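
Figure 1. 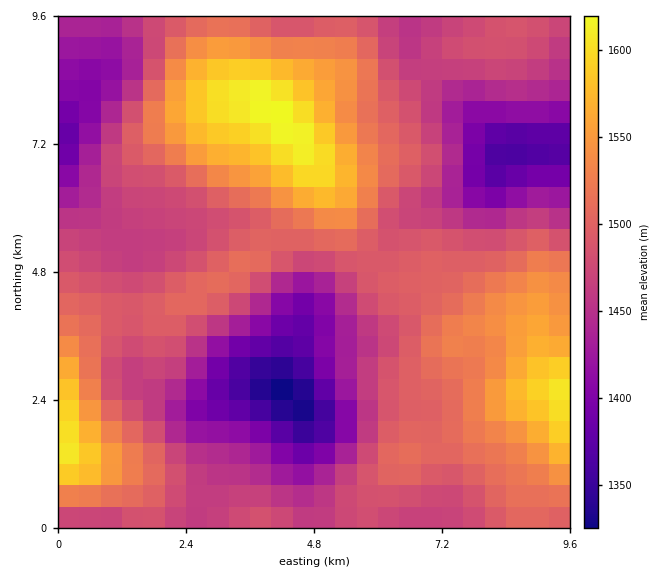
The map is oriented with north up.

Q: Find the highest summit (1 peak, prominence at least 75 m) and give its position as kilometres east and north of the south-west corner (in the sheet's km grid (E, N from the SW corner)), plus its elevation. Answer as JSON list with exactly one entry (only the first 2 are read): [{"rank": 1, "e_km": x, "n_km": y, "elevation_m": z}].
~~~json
[{"rank": 1, "e_km": 4.06, "n_km": 7.79, "elevation_m": 1623}]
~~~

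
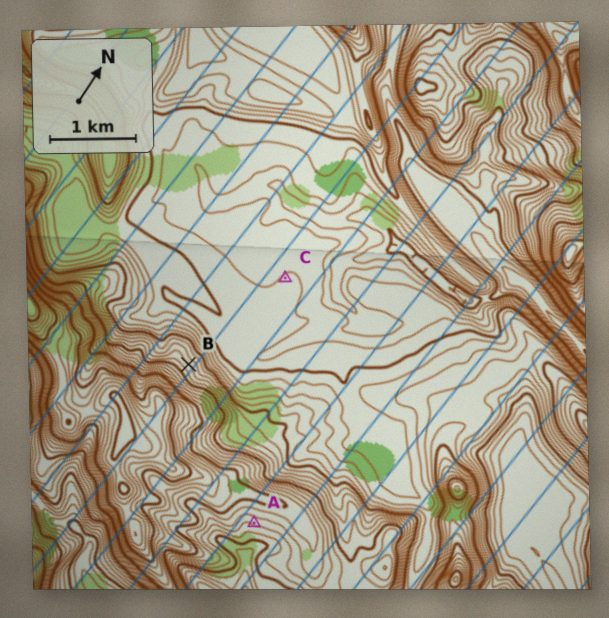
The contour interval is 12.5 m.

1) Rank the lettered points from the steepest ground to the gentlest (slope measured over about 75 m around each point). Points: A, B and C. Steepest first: B A C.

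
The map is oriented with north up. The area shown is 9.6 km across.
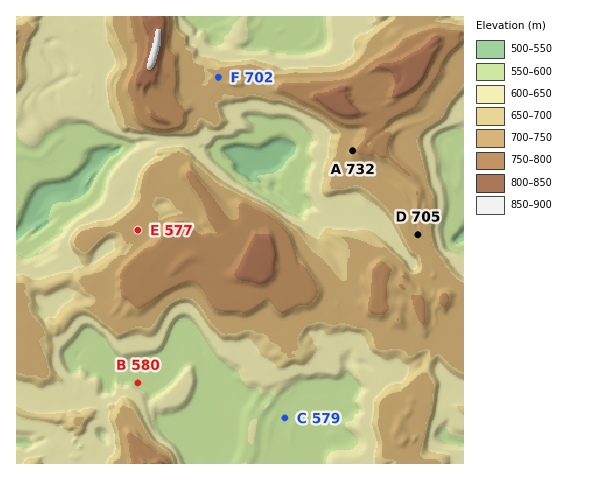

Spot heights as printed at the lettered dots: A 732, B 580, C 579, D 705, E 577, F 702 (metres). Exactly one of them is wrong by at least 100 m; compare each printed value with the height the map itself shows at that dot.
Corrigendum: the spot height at E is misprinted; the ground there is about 702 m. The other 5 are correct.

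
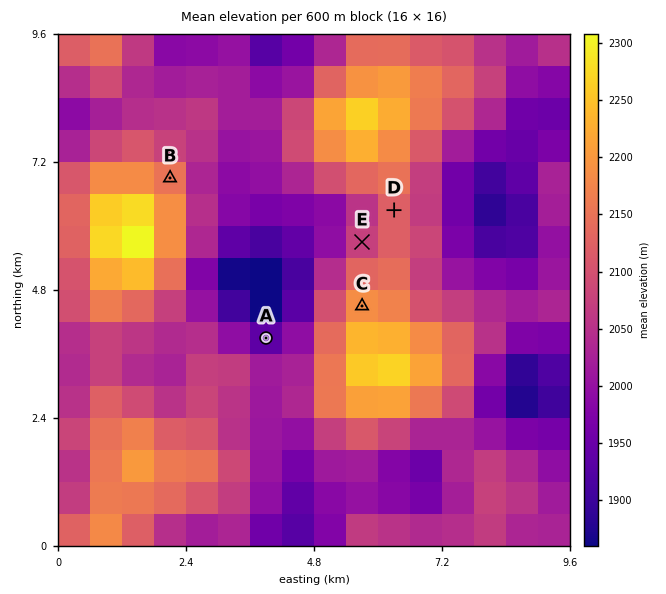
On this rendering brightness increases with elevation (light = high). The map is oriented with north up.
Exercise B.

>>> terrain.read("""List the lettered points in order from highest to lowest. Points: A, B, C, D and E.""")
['C', 'B', 'D', 'E', 'A']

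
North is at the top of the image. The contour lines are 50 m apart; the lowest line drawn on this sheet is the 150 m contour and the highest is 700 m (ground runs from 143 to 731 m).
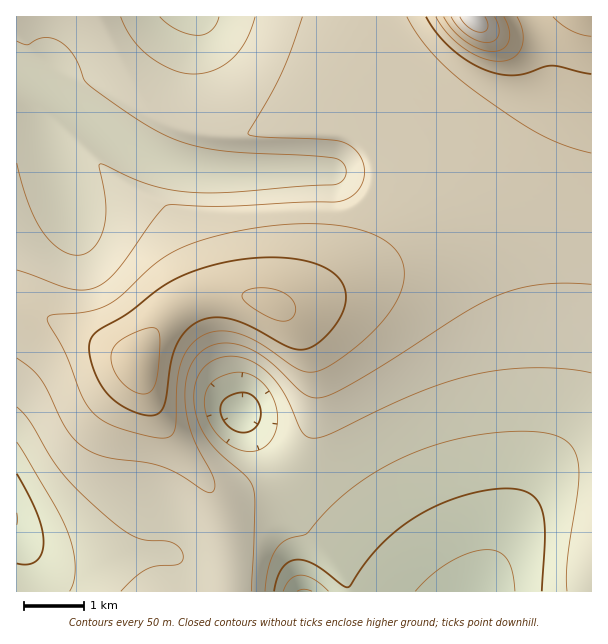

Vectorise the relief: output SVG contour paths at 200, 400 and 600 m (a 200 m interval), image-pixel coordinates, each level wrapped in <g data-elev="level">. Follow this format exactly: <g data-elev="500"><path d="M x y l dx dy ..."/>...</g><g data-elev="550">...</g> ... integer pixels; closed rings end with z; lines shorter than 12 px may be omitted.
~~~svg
<g data-elev="200"><path d="M283 591l7-11 4-3 6-2 14 4 14 12"/><path d="M415 591l17-16 18-13 20-9 18-3 11 2 8 7 5 13 3 19"/><path d="M17 513l0 12"/></g><g data-elev="400"><path d="M17 358l13 10 10 10 26 51 9 11 9 8 11 6 12 3 39 5 16 5 15 6 26 17 7 3 4-4 0-9-22-46-5-18-2-18 1-18 4-14 7-10 10-8 9-4 11-1 10 1 11 4 22 14 33 31 9 4 9 1 14-5 24-13 103-66 33-18 21-7 23-4 24-2 28 1"/><path d="M302 17l-21 57-33 60 10 3 77 3 13 5 11 10 5 13-2 15-8 11-9 6-10 2-35 0-76 4-57-1-14 15-39 53-12 11-12 5-10 1-12-2-51-18"/></g><g data-elev="600"><path d="M444 17l9 13 12 11 14 8 13 3 11-3 6-8 0-11-5-13"/></g>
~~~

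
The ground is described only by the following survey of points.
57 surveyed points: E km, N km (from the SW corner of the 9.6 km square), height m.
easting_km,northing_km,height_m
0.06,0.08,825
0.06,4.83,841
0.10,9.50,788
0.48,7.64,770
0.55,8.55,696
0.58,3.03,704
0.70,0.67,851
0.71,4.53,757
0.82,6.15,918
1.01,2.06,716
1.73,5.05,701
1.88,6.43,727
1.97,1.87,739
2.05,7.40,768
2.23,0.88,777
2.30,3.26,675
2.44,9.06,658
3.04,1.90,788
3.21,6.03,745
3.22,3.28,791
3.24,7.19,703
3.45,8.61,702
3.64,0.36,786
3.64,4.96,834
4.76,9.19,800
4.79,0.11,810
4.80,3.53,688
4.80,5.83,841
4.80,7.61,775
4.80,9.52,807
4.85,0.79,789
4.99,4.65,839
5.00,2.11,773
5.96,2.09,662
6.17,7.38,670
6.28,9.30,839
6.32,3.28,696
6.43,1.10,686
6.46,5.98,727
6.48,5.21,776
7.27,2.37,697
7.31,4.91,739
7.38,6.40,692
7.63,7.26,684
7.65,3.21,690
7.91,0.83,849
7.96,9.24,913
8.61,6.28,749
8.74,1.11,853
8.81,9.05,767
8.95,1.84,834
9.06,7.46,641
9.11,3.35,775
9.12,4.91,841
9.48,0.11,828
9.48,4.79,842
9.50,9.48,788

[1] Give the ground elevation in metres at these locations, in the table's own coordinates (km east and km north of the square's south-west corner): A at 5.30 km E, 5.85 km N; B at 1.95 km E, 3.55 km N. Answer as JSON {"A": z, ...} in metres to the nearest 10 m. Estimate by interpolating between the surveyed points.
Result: {"A": 830, "B": 710}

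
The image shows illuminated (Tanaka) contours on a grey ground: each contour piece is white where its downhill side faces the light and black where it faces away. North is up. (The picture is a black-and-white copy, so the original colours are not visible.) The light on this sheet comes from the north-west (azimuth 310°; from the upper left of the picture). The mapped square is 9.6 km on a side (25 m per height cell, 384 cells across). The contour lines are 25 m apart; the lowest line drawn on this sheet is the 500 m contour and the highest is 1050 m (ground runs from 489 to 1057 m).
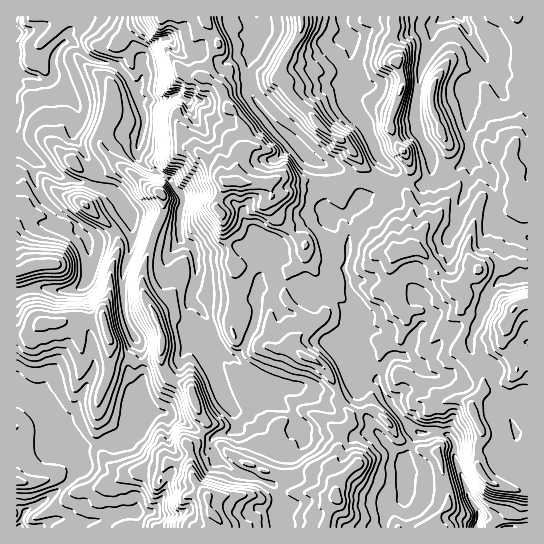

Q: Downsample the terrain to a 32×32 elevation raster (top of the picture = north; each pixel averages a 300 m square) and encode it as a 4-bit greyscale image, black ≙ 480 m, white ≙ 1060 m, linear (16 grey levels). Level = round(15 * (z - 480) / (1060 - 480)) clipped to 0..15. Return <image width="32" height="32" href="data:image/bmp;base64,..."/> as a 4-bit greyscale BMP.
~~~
<image width="32" height="32" href="data:image/bmp;base64,Qk12AgAAAAAAAHYAAAAoAAAAIAAAACAAAAABAAQAAAAAAAACAAATCwAAEwsAABAAAAAAAAAAAAAAABEREQAiIiIAMzMzAERERABVVVUAZmZmAHd3dwCIiIgAmZmZAKqqqgC7u7sAzMzMAN3d3QDu7u4A////AFVmZ3eKzv7cvM3Lqqqpd4hVZ3d3it7+3LvN26mZqXiad2d4iKre7cu8zdupmamMzHd2Z4mrzLu7u83cqZmovcx2Zmd4m7uruqq8zLmaqMzMdmZnd4m7qqqqq7uqmZm8zHZmeHd4m6mZqau7qpmazMxmZ4h3d6uYmZmquqmru9zMZmeJd3m7iImZmqmZq7vMzGd4iYeKqYiJmauZmqqrzM14eJmYmpiImqu6mZqqu8zdmZmal5qIiau7qZmqq7zM7ZqpmoeqiIqqq7qZqrq7vO6JmZp4uYiaqqqqmau7vMzuZ2ZoeamIiqqqqqq7u7zLzXdlR2mYh5qqqqqqu7vMzLuIhkZniIeaqqu6q7zMy9y7d2VFZod3mqqruqq83LvLqlVERVWHebuqu6qqu8y6uqpURGZEeHrcvMuqqqq7urqqREZlRYl63M3bqqqqqqqqqkNERFeHet7u3KqqqqmamqozNVVmaJve3MuZqqmpmZmqI0VWVFm8zdy5mruauZqaqiNDRVRZu8zLmay5m6m6maojMzVUWaq8uZrLmZuZuYmZIiI1VFiavKmrupmbqqiIiRIiNVRYq7uau6mZm7moiIgSI0REWbu6msupmaupqYiIIiM0VFqrupm7qYmsuJmIiBIiRVV5q7qZrKiIq6iIeIkSMzRXm7u5mZu5iZqYd3iZ"/>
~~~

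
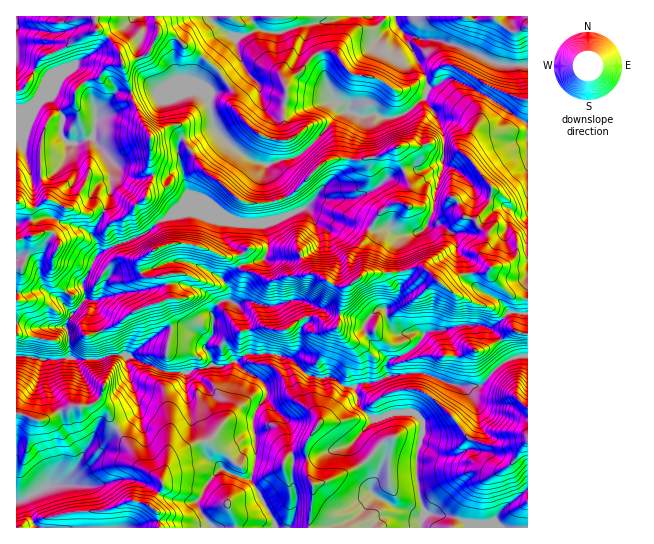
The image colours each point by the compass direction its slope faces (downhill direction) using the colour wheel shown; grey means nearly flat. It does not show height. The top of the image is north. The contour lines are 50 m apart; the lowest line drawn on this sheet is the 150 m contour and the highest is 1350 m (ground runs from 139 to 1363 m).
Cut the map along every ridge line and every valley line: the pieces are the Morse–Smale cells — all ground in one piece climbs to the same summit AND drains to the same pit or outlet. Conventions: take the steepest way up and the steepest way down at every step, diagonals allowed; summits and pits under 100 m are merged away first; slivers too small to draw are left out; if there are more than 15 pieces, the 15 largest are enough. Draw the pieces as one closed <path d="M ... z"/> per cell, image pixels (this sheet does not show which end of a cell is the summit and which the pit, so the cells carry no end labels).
<path d="M183 139l-4 4-2 8 11 44-5 10-11 9 21-2 16 5 16 0 14 6 24 0 5 12 0 16-6 9-19 4-20 15 6 11 0 9-8 2-9 9 1 23-6 8-16-12-24-1-17 11-19 16 10 8 8 1 17 8 20 1 25-8 11 2 17-7 10-7 24 0 20 7 17 16 12 3 9-2 14 10 10 0 7-4 12 0 12-6 2-2-3-6 2-6 4-4 22-10 11-15 6-3 12 0 17-6 24 0 7 3 12-8 7-8 19 1 0-14-18-4-19-20 0-8-8-10 0-6 4-6 0-11-11-13-22-8-8 2-7 5-8 0-13-12-9-1 2-20-8-16-16 8-13 10-17 8-40 0-10 10-16 6-6-16-16 6-23 0-12-7-34-30z"/><path d="M394 16l-189 0-14 5-7 13-9 9-2 22 3 10 5 6 28 16 0-4 5-5 8-4 21-18-6-15 0-14 20-8 21 4 32-9-1 11 12 24 8 32 4 8 10 5 6 8 12 4 16-1 8 4 10-2 8-2 22-16 16 27 3 9 0 19-3 9-15 6-19 0-3 2 7 16-3 19 10 2 13 12 8 0 12-7 24 7 12 14 0 11-4 6 0 6 8 10 0 8 19 20 17 4 1-176-41-27-32-16-8-1-18 9-2-2 0-8-22-43-8-9z"/><path d="M273 353l-24 0-13 9 9 9 14 8 8 10 0 6-10 12-4 10 3 41-5 21 22 39 2 9 146 1 0-7 4-7-6-20-3-27 1-17 6-17-2-14-10-7-14 0-24 7-13-12-6-20-9 0-14-10-9 2-12-3-17-16z"/><path d="M130 356l-3 1 0 8 4 17 5 11 3 18-22 19 23 36 23 16 0 5-12 18 0 2 8 8 0 11 2 2 113 0-1-10-22-39 5-21-3-41 4-10 10-12-3-12-19-12-10-10-13 6-11-2-26 8-24-2z"/><path d="M527 356l-9 0-11 4-9 7-17 18-4 2-27-3-25-11-22 0-16 3-13 7-12 0-7 4 5 20 13 12 24-7 14 0 10 7 2 14-6 17-1 23 3 21 6 19 26 3 14 5 5 7 58-1z"/><path d="M193 212l-22 3-14 8-11 10-29 11-16 8-6 6-12 24 0 7 2 9 10 4-2 13 14 41 23 0 20-17 17-11 24 1 16 12 6-8-1-23 9-9 8-2 0-9-6-11 18-14 21-5 3-3 3-6 0-16-5-12-24 0-14-6-16 0z"/><path d="M310 24l-32 9-21-4-20 8 0 14 6 15-34 27-1 6 7 30 16 18 24 16 16 1 30-9 14-13 23-29 10-3-5-6-8-3-6-10-8-32-12-24z"/><path d="M117 429l-11 10-15 4-7 8-9 19-13 14-15 3-26 14-4 0-1 26 143 1 0-13-8-8 0-2 12-18 0-5-23-16-7-13z"/><path d="M51 200l-5 0-11 8-8 0-8-5-3 0 0 119 19 6 30-1 2-2 5-11-9-11 0-5 7-9 13-4 16-32-7-22 12-20-9-2-6 4-7 0z"/><path d="M425 99l-22 16-8 2-10 2-8-4-16 1-14-5-9 2-23 29-14 13-8 4-26 5 1 5 18 28 7-4 25-26 15-8 29 1 19-4 16-8 4 18 4 5 21-2 17-8 1-26-9-22z"/><path d="M125 355l-15 0-8 4-16 1-9 0-7-3-12 3-17 0-6-3-18-1-1 57 19 7 10 0 14-9 12-4 14 0 14-6 8 8 6 16 4 3 4-1 18-16 0-8-8-21-4-25z"/><path d="M94 16l-77 0-1 45 29 15 2 2-1 7 12-12 11-5 5 0 13 18 10 26 20-20 12 1 2-3-11-37-9-14-15-10z"/><path d="M74 68l-5 0-11 5-15 16-4 8 0 2 11-2 11 16 0 22 3 4 3 4 8 1 16-7 14 18 21 21 12 3 15-4-2-8 0-29-11-19-9-26-14-1-20 20-10-26z"/><path d="M99 401l-14 6-14 0-12 4-14 9-10 0-10-5-9-1 1 87 4 0 26-14 15-3 13-14 14-25 5-4 12-2 11-10-4-4-6-16z"/><path d="M483 325l-24 0-34 8-12 16-22 10-4 4 0 11 7 2 9-3 22 0 30 12 26 0 17-18 13-8-11-21-9-9z"/>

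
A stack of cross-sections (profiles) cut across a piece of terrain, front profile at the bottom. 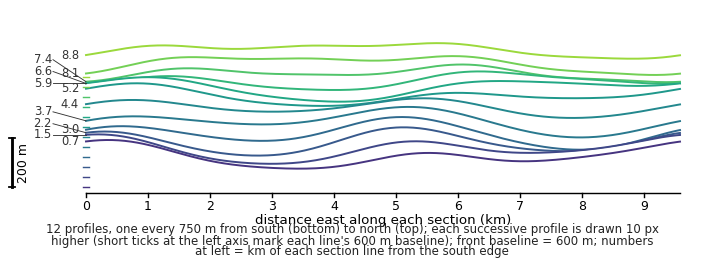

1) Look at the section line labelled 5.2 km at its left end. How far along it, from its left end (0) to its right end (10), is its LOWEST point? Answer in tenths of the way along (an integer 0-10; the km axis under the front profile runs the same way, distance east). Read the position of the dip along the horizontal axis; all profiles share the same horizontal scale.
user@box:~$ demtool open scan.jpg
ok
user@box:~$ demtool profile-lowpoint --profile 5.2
4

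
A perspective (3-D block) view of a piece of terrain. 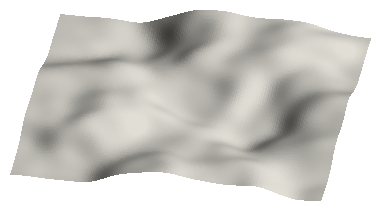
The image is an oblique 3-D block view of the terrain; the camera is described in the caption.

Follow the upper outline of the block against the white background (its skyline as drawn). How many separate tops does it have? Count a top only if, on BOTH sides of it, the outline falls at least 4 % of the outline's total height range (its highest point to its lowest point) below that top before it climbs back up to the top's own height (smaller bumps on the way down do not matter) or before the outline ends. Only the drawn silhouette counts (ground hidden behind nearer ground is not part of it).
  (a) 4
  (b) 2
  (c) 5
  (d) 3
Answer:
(b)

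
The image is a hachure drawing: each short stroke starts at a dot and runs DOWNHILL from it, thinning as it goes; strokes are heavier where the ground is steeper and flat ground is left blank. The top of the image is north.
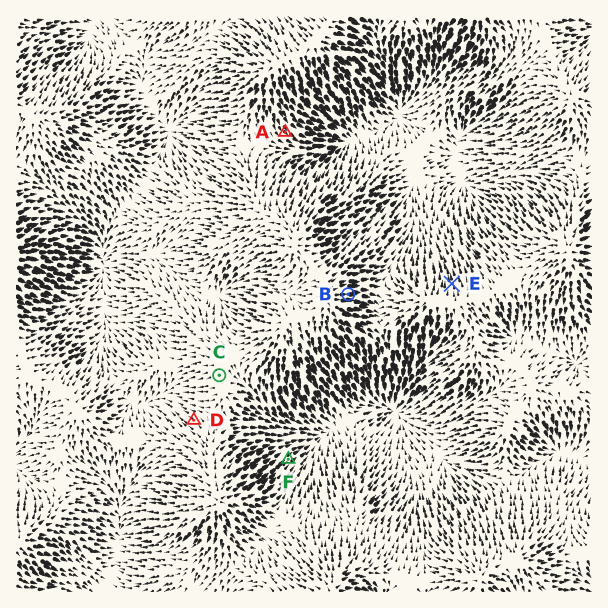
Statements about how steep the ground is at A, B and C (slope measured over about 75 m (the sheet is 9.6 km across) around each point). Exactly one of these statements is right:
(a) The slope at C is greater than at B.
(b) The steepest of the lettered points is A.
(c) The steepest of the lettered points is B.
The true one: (c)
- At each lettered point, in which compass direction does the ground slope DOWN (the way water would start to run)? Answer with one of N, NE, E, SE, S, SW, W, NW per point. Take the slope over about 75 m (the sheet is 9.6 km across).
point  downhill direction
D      NW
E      N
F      NE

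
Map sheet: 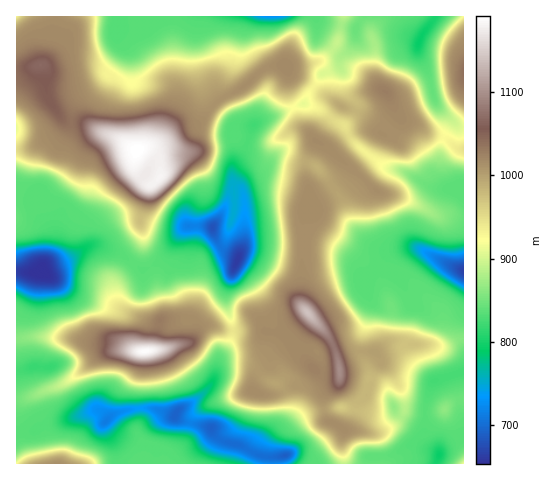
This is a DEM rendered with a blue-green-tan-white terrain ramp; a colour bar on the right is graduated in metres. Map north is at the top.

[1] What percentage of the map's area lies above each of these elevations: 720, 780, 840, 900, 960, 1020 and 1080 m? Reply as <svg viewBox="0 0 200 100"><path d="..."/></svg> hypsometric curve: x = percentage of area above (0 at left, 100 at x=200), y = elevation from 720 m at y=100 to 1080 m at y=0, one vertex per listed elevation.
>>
<svg viewBox="0 0 200 100"><path d="M193 100l-11-17-44-16-37-17-26-17-52-16-15-17"/></svg>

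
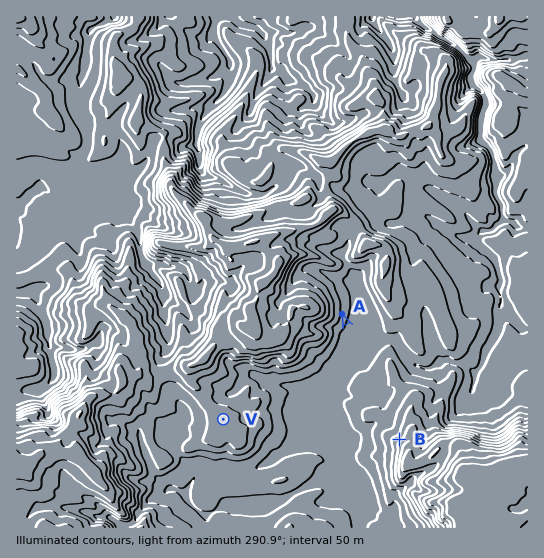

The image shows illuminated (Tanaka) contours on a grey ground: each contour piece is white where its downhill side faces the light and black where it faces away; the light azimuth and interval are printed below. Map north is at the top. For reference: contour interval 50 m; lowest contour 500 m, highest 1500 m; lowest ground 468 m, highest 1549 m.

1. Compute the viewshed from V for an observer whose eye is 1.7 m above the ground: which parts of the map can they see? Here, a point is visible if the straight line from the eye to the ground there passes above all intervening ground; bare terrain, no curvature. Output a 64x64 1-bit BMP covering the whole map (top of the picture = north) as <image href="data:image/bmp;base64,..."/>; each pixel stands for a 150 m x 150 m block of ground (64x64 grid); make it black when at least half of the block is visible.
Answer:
<image width="64" height="64" href="data:image/bmp;base64,Qk0+AgAAAAAAAD4AAAAoAAAAQAAAAEAAAAABAAEAAAAAAAACAAATCwAAEwsAAAIAAAAAAAAA////AAAAAAAAA8AAAA/+AAADwAAAD/4AAAWAAAAO9gAACwAAAA7+AAAPAAAADv+AAB8AAAAfPwAAOAAAAB8OAAB7AAAAP4cAAP8gAAA/g5wA30AAAH+bBwD+QAAAf48CA+6AEAD/hgIA7oB4AP/AAgD7wEAA/8AAAO/gAAD7gAAAZ+AAAP/AAAB/4wAA/8AAAAf/gAD/wAAAB/fgAP8AAAAHh+B4/gAAAASDx/j+AAAAAYD/4P4AAAABAH/EfgAAAAEAHgA+xAAAAAAcAB+EAAAAABAAD4QAAAAAAAAHCAAAAAAAAAYIAAAAAAAABggAAAAAAAAAAAAAAAAAAAAAAAAAAAAAAAAAAAAAAAAAAAAAAAAAAAAAAAAAAAAAAAAAAAAAAAAAAAAAAAAAAAAAAAAAAAAAAAAAAAAAAAAAAAAAAAAAAAAAAAAAAAAAAAAAAAAAAAAAAAAAAAAAAAAAAAAAAAAAAAAAAAAAAAAAAAAAAAAAAAAAAAAAAAAAAAAAAAAAAAAAAAAAAAAAAAAAAAAAAAAAAAAAAAAAAAAAAAAAAAAAAAAAAAAAAAAAAAAAAAAAAAAAAAAAAAAAAAAAAAAAAAAAAAAAAAAAAAAAAAAAAAAAAAAAAAAAAAAAAAAAAAAAAAAAAAAAAAAAAAAAAAAAAAAAAAAAAAAAAAAAAAAAAAAAAAAAAA=="/>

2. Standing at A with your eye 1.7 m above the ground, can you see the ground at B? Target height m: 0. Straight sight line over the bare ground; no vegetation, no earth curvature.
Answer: yes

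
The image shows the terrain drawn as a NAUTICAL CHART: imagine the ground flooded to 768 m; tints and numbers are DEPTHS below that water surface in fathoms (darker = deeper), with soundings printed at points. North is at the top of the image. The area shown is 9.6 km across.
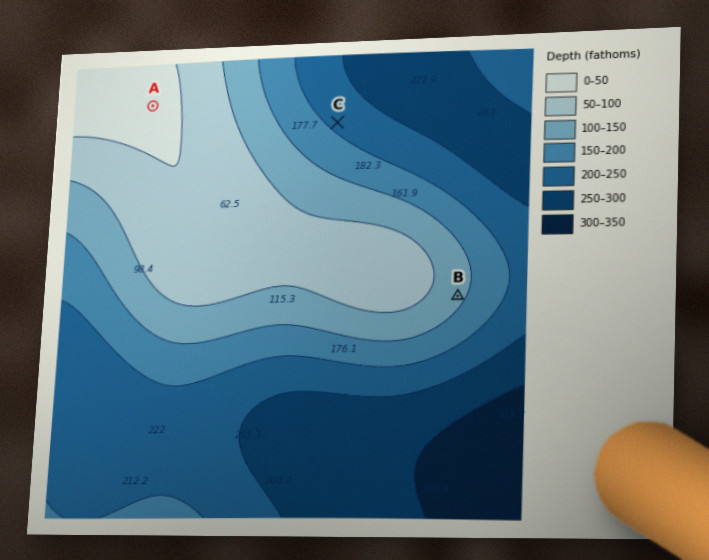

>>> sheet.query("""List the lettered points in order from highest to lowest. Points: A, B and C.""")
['A', 'B', 'C']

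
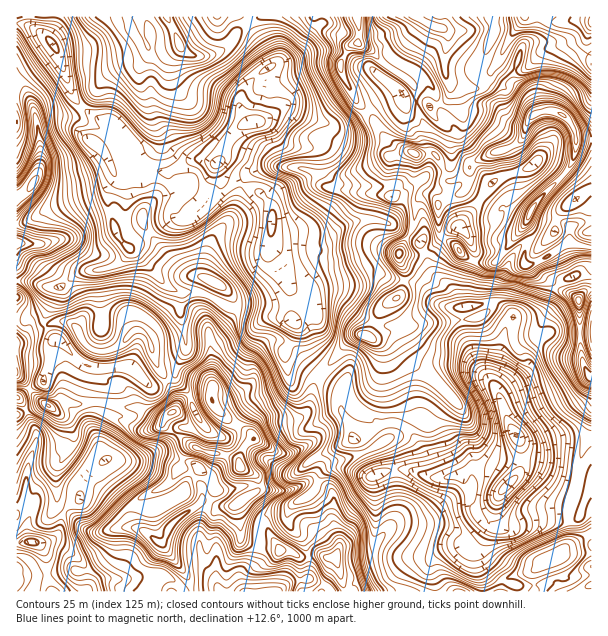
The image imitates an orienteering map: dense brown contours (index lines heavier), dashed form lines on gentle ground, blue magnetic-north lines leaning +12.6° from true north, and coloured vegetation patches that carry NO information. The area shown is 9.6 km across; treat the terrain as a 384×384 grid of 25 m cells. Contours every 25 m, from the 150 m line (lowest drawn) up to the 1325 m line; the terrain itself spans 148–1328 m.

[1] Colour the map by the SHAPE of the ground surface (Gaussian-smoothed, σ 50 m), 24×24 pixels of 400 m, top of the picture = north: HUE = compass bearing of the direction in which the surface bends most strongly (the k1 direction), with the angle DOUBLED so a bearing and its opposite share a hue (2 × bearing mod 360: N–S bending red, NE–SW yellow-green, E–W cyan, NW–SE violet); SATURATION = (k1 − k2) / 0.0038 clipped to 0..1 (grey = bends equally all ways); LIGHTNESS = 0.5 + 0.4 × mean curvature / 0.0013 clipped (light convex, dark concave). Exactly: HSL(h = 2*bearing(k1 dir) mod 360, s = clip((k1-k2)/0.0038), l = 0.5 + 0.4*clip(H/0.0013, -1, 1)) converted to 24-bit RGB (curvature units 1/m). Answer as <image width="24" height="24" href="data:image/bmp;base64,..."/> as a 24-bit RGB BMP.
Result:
<image width="24" height="24" href="data:image/bmp;base64,Qk32BgAAAAAAADYAAAAoAAAAGAAAABgAAAABABgAAAAAAMAGAAATCwAAEwsAAAAAAAAAAAAAu6xWbDGek7HSN5BkeJ5RmIY/iVsShchpokF0mUaQlINIK5QTXRkVdOx3YctSTkJxaJNjTIqibb5dYzRm1St0zZFhrUpqN7prWeW/US+DniRQvLJha3RGvzlVtfLGYzx6kCyWVdhNtpPjs9r4Umny8+fMRip/cF5OcndTVKFAUTk4RXNrV5i64Mfm3rvkc3vBhhB5IYlLZZ7g5dX2j4DhpeLx8qWvGhMoMI1WpPJ3MOZsTxlGTphYxd+Zax3fzIq/eImdqX+PXbCxQICOU1cmR10jpbAv4TGjLniJ1Jx/IXVKN2NF5Jywh2ouPK4b13H/gIji8r3CRnodBS4Tj0xns9x3ViqUroG1rabCo4i3j1V9MZhnWza2sJfAqX6BPIpKKBpe19huL2JgQoxxQntU4XDC5199Jcw5UBQruP4Lw/n8SSv/DLvk4duaJQ4idY89jXs+W0gjoDU7wnJuCikemY5Oo2eAvap3ESpY28O6ccxNOF9VMikaMkYY1odX6QDFY8///PDJoAYXNZ7/FoQL4SSM2FTmR5MwgH5Bi4lmRnpIhJ5OWn3DMkR2ioFix62PFBxJtaQz0tZrKRAsTm7P3bD0E/duIvVQLw8Eyfmql8zjVyI45YbJJzt4XH092YrKp0q5roaorE1YiOOtIxJKWzAwdY1RspJEwQDoz/z1rGHceJ3haL3MIby++tHbJQAz0vnXQKFew09xYkHQx815YDFrkU5Vgo1OXoxxhEds1fbccHC9NgxOiHufo3+dsGiMAPs+jzMZhm+WeWCfcLlrNhQcT7AJokfq5vTXvzzBb757HAwn2ZdzLC9TuH6cqJ6TXFmCk+DDmdeLOhExRzRWZ4djh1dm2mJ8iFSwJHmSfCUqrJ4aSVgYoNVTJKSYNbNP3a9kXMOyulOLMSZpu3+uuzynhow5lKlmYZh9osBreywzQyA+VYyWMYSXg43Hzf/Mw2u5NBlHcvJxKU/D7JreguC3SlCrJTSfwuCjKWtHzVCmMXi7Q0CM6U7M1fD2fHPHqYWYjqZibTFmabSgRoS6cqTII0RN//uuO5w6LVbr7MTmPCeZptmwndi8XCN5juW0sjZGymRFJGUhXy1EJjVVZbaB1FhjvHpZUrZhrFTEVxq34pGjGS85gW4yNB479//L1BIgMDARPaBCfXO1o7uEllRWcSBEj3gYcPFZoc7SbUOdel2CSUNqXoxNSm844ZmRz15tnz2AhT5lgW8pbzc9WLFMJ+f2/8zZg2g3X44+NVsaKFcSNIgvnztrepi3rcrXs75zakNEa0duhl6CZW+WjVuMe69styMfXdxefjR401i/yab3TIL239H6gKIwGykKuab139X2vc3qQbe/XypcQadGY663xHivxolve2JYOEpohmuLfGCJWnefmLu6gebr/RSLLRjgbMv/kDFe7VmELJ4O3jj4fZ//ECoJZH85soZjeT6MR0aWwtiYMz8lGEof6aqzxp/HKiNbnGdUc146XIxJg5YwJSAO9KQz//NGDiIlab1yMlGf/9nMEXJw1GWU/8zlJH1XdotmPVSHUnyNxY12jV2tb5iTLoZDsGRAXSVQl1GApJXSX5DFnnXOfsXpKV/E4XHP0YvSIYN1Vqe4/Y607C6KGVIl+c7Cl3zjc6OmXzmBmXdZi35NXoJGj7RqMihqv2eusHDoqeH3c87TlVHAwGapvXtNb58vI6xG1mfGpyU3NF8TCikV94OfRd9IiOM76LV6jTuPYyFMoopWolVApqVhbXc4LnRoWJqjcMK1nlI2hXJEN0pRo1JMl+vfztP9b4TnMlSQ2J7s+sH6IaaAEjMy//jM4PuQmDpJkSynPJVfVSJAtsyUl1J8ys2tOaWSImAvMkAca5tYvFVYNRgph+dwY7xbiXU3ojEyNnFri3lGTTaQ/8zcDrfyz/zSyfvDjWW6ZwdmyG+FVHqecr1/j7GhucallU9mMTR0epaiMkNOjUtPzJVkpOq4hlmAwYoiJL5xTj2GNL2oK0qZyeeyt+iesUKnetB3djd7bB+SuXmdhJm0n1agsaJyj3dArXZYH1tAOn5lcDyRhWmm3PvQVio4uRN6j+HRTSrDmF2GN5JgX9stJbwdzZlwq0lCY6mOKAwql7dbdVVVm5drcouw0ZKqpMXly5PhxI3HKkxhIkcsM34//6SAaPHrUc2qWJuIfD+dbW6V0o6GF7iu2dZNdodApDmBPwwOJj5VmnZWYatxgKaNikqGneeJb1x7TkOC03+wq064VX2xYMq8hEUw0v+NV1G8fUWxZh8acWY/vMZYIseCx0AumVk6frU5"/>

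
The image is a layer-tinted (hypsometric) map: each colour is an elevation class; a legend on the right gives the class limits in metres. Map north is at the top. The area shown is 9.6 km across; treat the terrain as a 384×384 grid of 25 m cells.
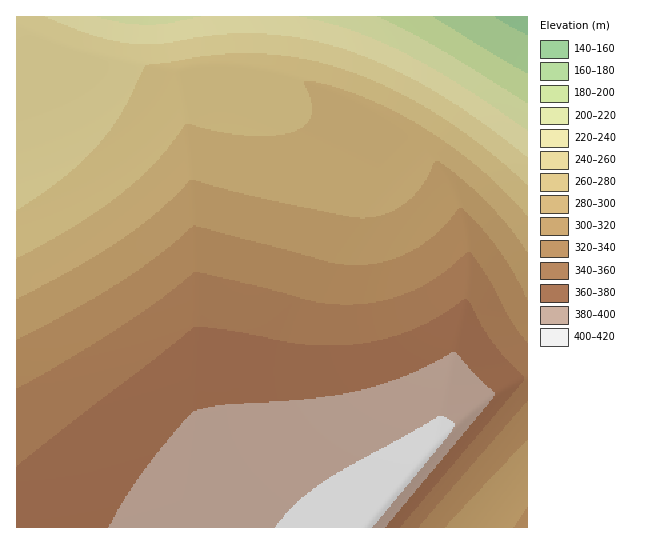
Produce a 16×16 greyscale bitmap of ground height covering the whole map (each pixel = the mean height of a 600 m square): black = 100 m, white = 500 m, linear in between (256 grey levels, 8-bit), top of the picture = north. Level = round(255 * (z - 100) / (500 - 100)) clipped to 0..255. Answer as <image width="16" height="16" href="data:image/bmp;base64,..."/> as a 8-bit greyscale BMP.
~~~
<image width="16" height="16" href="data:image/bmp;base64,Qk02BQAAAAAAADYEAAAoAAAAEAAAABAAAAABAAgAAAAAAAABAAATCwAAEwsAAAABAAAAAAAAAAAAAAEBAQACAgIAAwMDAAQEBAAFBQUABgYGAAcHBwAICAgACQkJAAoKCgALCwsADAwMAA0NDQAODg4ADw8PABAQEAAREREAEhISABMTEwAUFBQAFRUVABYWFgAXFxcAGBgYABkZGQAaGhoAGxsbABwcHAAdHR0AHh4eAB8fHwAgICAAISEhACIiIgAjIyMAJCQkACUlJQAmJiYAJycnACgoKAApKSkAKioqACsrKwAsLCwALS0tAC4uLgAvLy8AMDAwADExMQAyMjIAMzMzADQ0NAA1NTUANjY2ADc3NwA4ODgAOTk5ADo6OgA7OzsAPDw8AD09PQA+Pj4APz8/AEBAQABBQUEAQkJCAENDQwBEREQARUVFAEZGRgBHR0cASEhIAElJSQBKSkoAS0tLAExMTABNTU0ATk5OAE9PTwBQUFAAUVFRAFJSUgBTU1MAVFRUAFVVVQBWVlYAV1dXAFhYWABZWVkAWlpaAFtbWwBcXFwAXV1dAF5eXgBfX18AYGBgAGFhYQBiYmIAY2NjAGRkZABlZWUAZmZmAGdnZwBoaGgAaWlpAGpqagBra2sAbGxsAG1tbQBubm4Ab29vAHBwcABxcXEAcnJyAHNzcwB0dHQAdXV1AHZ2dgB3d3cAeHh4AHl5eQB6enoAe3t7AHx8fAB9fX0Afn5+AH9/fwCAgIAAgYGBAIKCggCDg4MAhISEAIWFhQCGhoYAh4eHAIiIiACJiYkAioqKAIuLiwCMjIwAjY2NAI6OjgCPj48AkJCQAJGRkQCSkpIAk5OTAJSUlACVlZUAlpaWAJeXlwCYmJgAmZmZAJqamgCbm5sAnJycAJ2dnQCenp4An5+fAKCgoAChoaEAoqKiAKOjowCkpKQApaWlAKampgCnp6cAqKioAKmpqQCqqqoAq6urAKysrACtra0Arq6uAK+vrwCwsLAAsbGxALKysgCzs7MAtLS0ALW1tQC2trYAt7e3ALi4uAC5ubkAurq6ALu7uwC8vLwAvb29AL6+vgC/v78AwMDAAMHBwQDCwsIAw8PDAMTExADFxcUAxsbGAMfHxwDIyMgAycnJAMrKygDLy8sAzMzMAM3NzQDOzs4Az8/PANDQ0ADR0dEA0tLSANPT0wDU1NQA1dXVANbW1gDX19cA2NjYANnZ2QDa2toA29vbANzc3ADd3d0A3t7eAN/f3wDg4OAA4eHhAOLi4gDj4+MA5OTkAOXl5QDm5uYA5+fnAOjo6ADp6ekA6urqAOvr6wDs7OwA7e3tAO7u7gDv7+8A8PDwAPHx8QDy8vIA8/PzAPT09AD19fUA9vb2APf39wD4+PgA+fn5APr6+gD7+/sA/Pz8AP39/QD+/v4A////AKuusbO2ubu9v8HEvqSRiIqprK+ytbe5u72/wcO6oZCJpaisr7K1t7i6u72/wrWej6CkqKuvs7S0tba4ur2+sJuanqKnq6+wr6+wsbO2uLOokpeboKWqqqmop6iqrbGsoomOk5ieo6SioJ6eoKOppZh+hIqQlpycmpeVlJWZn56RdHqAho2Tk5COi4qLj5WWiGtxdnyEiomHhYOBgoaNi31laW50e4KAfn18e3yAhX5wYGRobXN6eHd2dnd5fHtuYV9iZGhuc3JycnR2eHVqXVFhYmRmam5ub3Fzc2xiV0xBZGRkY2VoamtqZ2FZT0U7M2NeV1JSVVhYV1NNRj42Lig="/>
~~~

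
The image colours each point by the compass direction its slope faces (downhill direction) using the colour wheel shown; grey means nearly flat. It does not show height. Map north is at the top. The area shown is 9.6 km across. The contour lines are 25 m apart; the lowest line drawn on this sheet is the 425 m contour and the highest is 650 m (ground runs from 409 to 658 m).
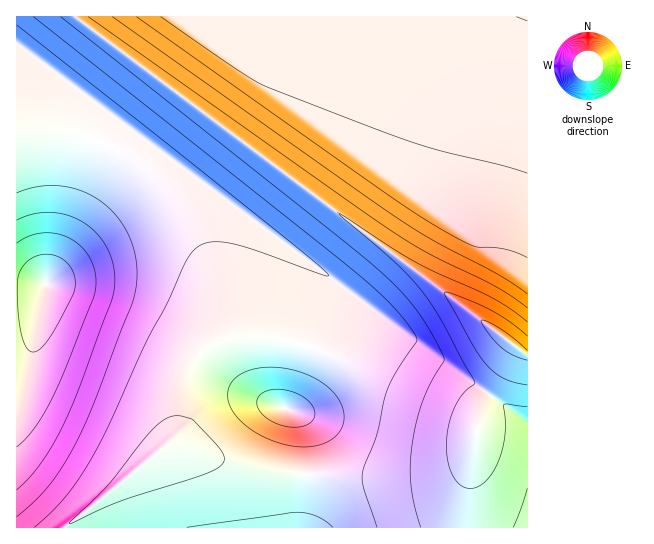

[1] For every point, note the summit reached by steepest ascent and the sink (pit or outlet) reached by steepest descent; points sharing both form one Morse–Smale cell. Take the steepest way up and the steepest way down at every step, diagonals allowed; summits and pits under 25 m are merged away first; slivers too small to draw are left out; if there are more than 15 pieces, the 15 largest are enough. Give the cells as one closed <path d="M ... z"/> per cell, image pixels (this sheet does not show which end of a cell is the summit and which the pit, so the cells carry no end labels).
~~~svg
<path d="M75 16l-59 1 0 510 511 1 1-173z"/><path d="M527 16l-451 1 451 338z"/><path d="M270 337l-32 0-13 3-19 8-11 10-12 20-4 13 0 43-13 14 21 3 84 21 92 5 51 0 28-4 15-5 14-13 5-16 1-13-7-9-80-33-60-31-31-10z"/>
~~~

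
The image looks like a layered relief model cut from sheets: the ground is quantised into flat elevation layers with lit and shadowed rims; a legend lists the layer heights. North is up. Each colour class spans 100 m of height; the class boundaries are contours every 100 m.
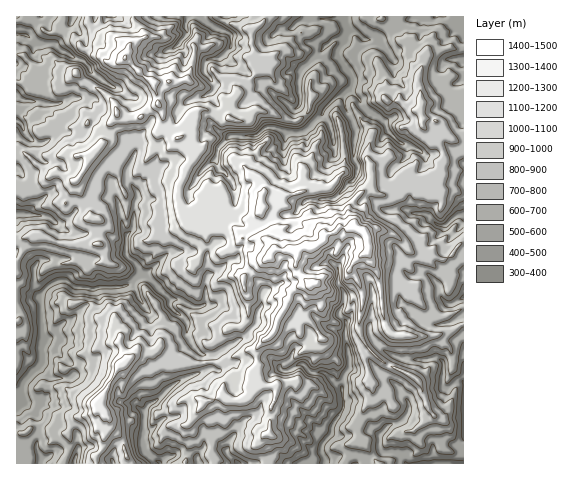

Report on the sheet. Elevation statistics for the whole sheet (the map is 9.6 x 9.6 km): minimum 380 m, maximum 1480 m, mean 790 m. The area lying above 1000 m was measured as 15.7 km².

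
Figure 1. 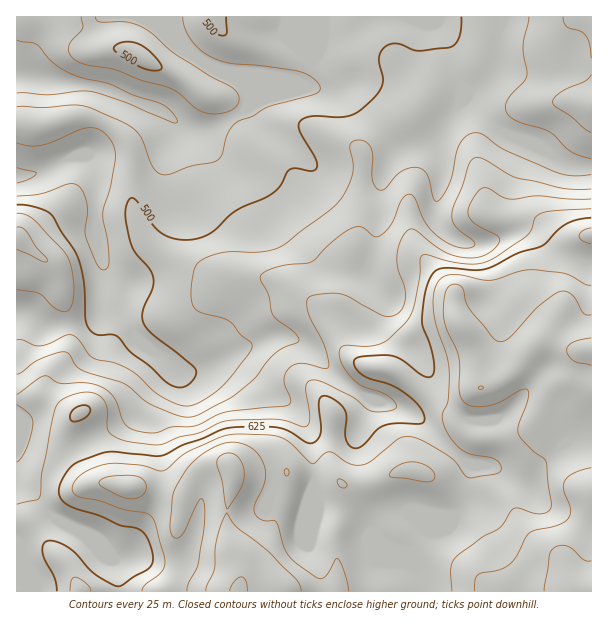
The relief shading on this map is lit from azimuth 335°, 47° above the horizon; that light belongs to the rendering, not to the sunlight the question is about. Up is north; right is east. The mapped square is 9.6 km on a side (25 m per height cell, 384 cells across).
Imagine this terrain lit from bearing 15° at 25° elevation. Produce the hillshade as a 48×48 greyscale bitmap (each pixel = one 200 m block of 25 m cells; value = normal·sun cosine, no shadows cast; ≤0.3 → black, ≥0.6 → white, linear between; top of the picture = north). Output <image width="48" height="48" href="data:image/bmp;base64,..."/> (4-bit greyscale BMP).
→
<image width="48" height="48" href="data:image/bmp;base64,Qk32BAAAAAAAAHYAAAAoAAAAMAAAADAAAAABAAQAAAAAAIAEAAATCwAAEwsAABAAAAAAAAAAAAAAABEREQAiIiIAMzMzAERERABVVVUAZmZmAHd3dwCIiIgAmZmZAKqqqgC7u7sAzMzMAN3d3QDu7u4A////AGZUaaqYmYd3d3d3mpd3d3d2ZVVndmZmeGZEeqmImXZ3Znd4qpd3d3dmZWZ3dmZneGVFmph3dlVmZneJqpd3dmZmZneId2ZniGVpqXZVVEVmVniZmXZndmZmZ4iId2Z4h1aKl2REM0VmZ5qZh2ZnZmZmd3iId3iZh2eIZDMzI1VmZ5mHdmZ2ZmZmZmd4d4qpdoh1IiIRJFZmZnd3ZmZmZmZmZmd3d5mHZYdjIRERNWZmVmZmZmVVVVVVVWZmeJhkRXZVRDNFZ3dlVVZmZmVWZlRERWdneHZVZnZmeIiaqYdlRWdmZmVoiGVVZ3d3dlVXiHZmiqu8y5mGZoh2eIeaqYd3iIdmVUVomWdmeau8y7q6mqmImpiamYiJmXVEREVniGZlZom7y7vd3cuqvKiIiIial1RVVVVmZmZmVWiaqazd3u3d24ZneJqqdVZ3ZlZmZmVmZWeYiazMzd3cyVV3iaqXVWVVVmZmVVVniJmYiry6u6qZhkaZmHZEVlMjNWZlVXd5q8upq7qZmZiHZFm6dCI1dkM0RFZlVYiJrNyqqpd3iIh2VoumIRJXdkVnZVZmVomYm7qrqXZmZ3h3eKpjNFeIdUV4dlVmVYmpmamql2VVVmd4iZZFiqqXVDV3d2VVVZmqmZmYdURFVVZ3iGRYu6l1QyV3d3Zmd5iImZiHVERVVVVVVER4mIh1MjaId3d3iYdVaId2VVVVVVVUREZ3d4mFM1iYd3d3iVVEV3d3ZmZlVVVVVWZ3eIh2RHmXd3d3eDM0Z3d3ZmZmVVVVVnd4iHZlVoh3d3eImTNFeId2ZmZmZVVWZ4iIiGVVaKqYd4iJqURWiYdlVWZmZmd3iIh3d2VVi+7bmIiZmFVoqXZURWd3iImZmId2ZmVWnf/supmIdlaKuXZVVniJmZmZiHd3ZmZovcuZqqmGVHmrmGVVZ4mYiIiIiId3d3d5y3VEaIh3Zqqpd2VWeIh3d3d3d4iHd3eKqEM0VneJmsuodmZWeIdmd3d3d3iHd3eJh1VWd3iavNuod3ZniHZmd3d3d3d3eHeIh3Z3iZq8zbqZiHZnh3Znd3d2Z3d3d3eId3d4mau8zHeImHZnd3d3d3ZmZ3dmZ3eIh2Z5maq6qUVniHZneId3d2Zmd2ZVZneIh2aJqZmHdjNEVlVXiIiIdmZ3dlVVZ3d4dmeZmYdlRDMzNERXiHd3Zmd3ZVVneHZmZniZh2ZUQ1VUREV5mHdlVnd2ZmeIiHZmZniHZVRERIiIdniZl2VDRXd3d4mZh3ZmZnd2VURERKqqqZmYdkMjRWZ3iJmId3d2Zmd2ZlVVVqqqqZhlMyI2d3Zmd3d3d3d3dmZmd3d3d4h2ZUQyESR4h2ZmZmZmZmZ3d2Zmd3d3d2VDIiIRJGiIdlVVZmZlVWZnd2ZmZmZmZlRDNEM0aJh2RERWZmZmZmZnd3ZmZlVWZlVVZmZ4modUNFVnZmZmZnd3d3ZmZmZmZlVWZ3iZmGZURWZ3ZmZmZ3d3d2ZmZmZmZlVWZniZh2ZEVnZmZmZmZ3d3Z2ZmZmZmZg=="/>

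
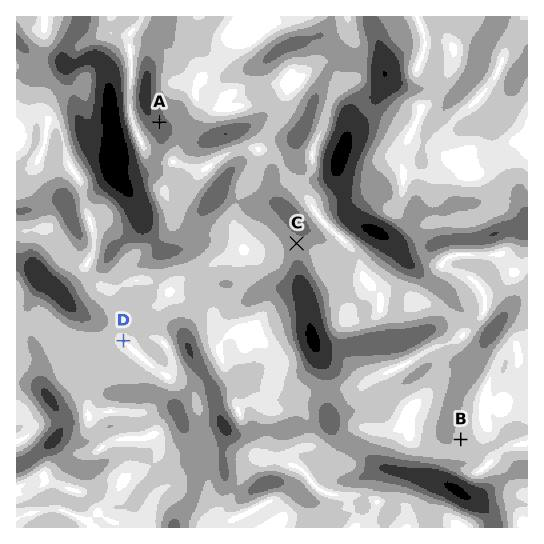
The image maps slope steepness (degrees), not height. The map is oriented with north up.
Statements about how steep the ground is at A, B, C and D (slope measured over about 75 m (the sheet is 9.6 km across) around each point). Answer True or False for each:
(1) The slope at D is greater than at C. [False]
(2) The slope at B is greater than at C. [False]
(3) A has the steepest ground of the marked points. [True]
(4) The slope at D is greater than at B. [False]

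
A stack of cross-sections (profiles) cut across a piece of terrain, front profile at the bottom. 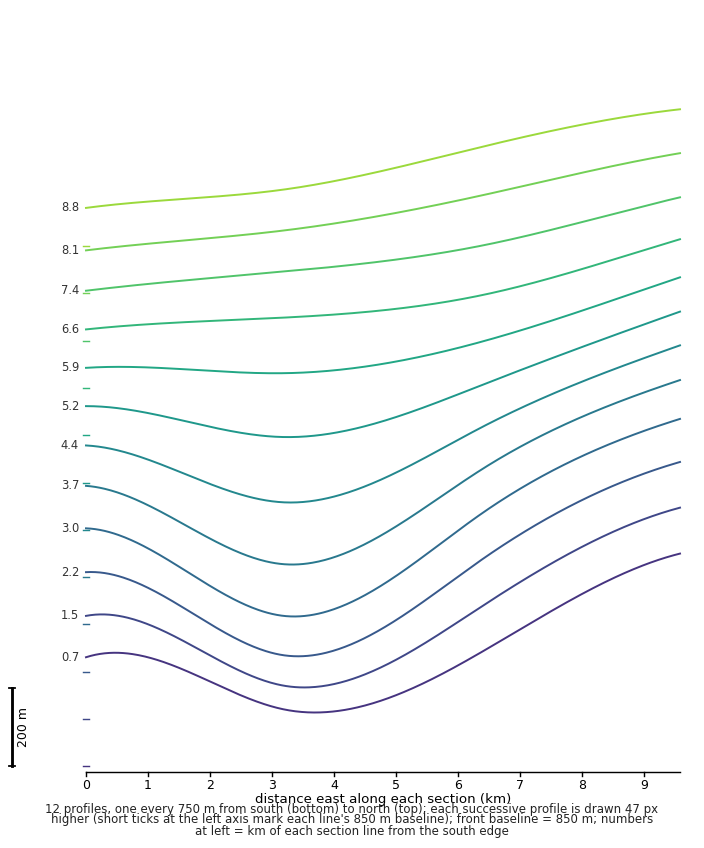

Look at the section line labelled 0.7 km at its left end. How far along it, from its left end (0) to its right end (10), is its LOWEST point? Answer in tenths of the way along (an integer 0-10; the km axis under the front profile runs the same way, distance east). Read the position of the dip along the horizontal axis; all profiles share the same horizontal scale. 4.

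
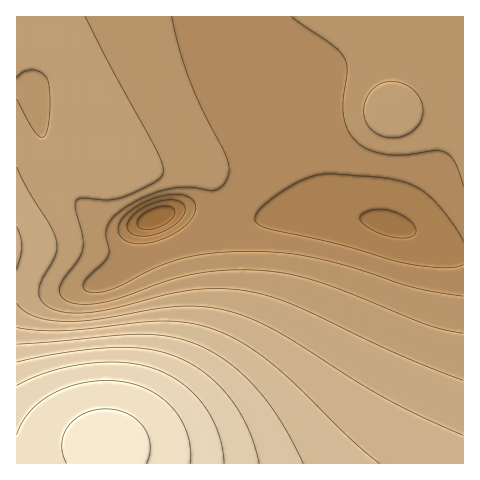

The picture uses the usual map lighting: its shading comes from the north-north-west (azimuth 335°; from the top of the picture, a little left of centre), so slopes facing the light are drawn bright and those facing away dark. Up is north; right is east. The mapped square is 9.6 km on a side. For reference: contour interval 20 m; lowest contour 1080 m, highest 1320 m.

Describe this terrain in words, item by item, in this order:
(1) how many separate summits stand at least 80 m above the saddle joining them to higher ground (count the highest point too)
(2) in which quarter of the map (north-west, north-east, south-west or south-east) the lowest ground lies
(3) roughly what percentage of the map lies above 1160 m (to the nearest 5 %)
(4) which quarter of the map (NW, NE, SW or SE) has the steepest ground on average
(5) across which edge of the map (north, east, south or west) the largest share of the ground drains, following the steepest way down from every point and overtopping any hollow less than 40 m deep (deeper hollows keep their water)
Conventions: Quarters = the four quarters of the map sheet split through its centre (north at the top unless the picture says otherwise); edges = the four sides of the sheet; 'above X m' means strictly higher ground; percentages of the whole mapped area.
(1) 1 summit rises at least 80 m above its surroundings.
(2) The lowest ground is in the north-west quarter.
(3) Roughly 50 % of the ground is higher than 1160 m.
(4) The south-west quarter is the steepest part of the map.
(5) The largest share of the runoff leaves by the eastern edge.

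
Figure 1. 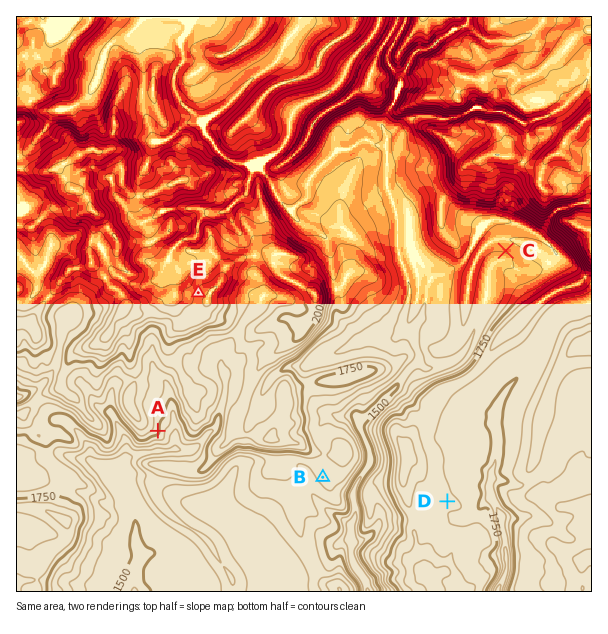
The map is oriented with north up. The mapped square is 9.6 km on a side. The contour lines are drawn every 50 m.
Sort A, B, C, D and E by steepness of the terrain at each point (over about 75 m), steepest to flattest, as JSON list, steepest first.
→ ["A", "E", "C", "B", "D"]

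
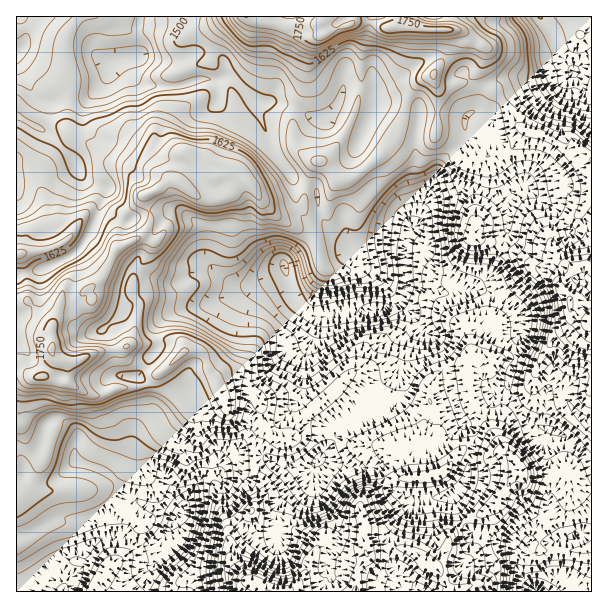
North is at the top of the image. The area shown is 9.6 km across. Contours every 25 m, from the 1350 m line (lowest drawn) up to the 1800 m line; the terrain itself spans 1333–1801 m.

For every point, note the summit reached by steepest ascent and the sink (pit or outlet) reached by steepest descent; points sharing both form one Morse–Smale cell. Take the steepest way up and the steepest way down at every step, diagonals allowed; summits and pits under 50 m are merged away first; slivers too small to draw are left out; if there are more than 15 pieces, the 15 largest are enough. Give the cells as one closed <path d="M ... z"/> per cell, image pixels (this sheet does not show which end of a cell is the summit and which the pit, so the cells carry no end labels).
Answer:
<path d="M234 174l-20 3 6 5 4 9 2 4-4 3-22 0-23-17-9 0-10 9-15 6-17 17-6 15-1 18-3-1-2-14-7-7-11-4-10 19-11 14-25 13-33 10-1 84 19 18 10-2 14 6 9 0 19 12 14 2 16-8 29-3 37-33 15-2 7 7 3 12 13 23 12-4 12 0 13 8 4 14 2 19-6 12-2 14 7 1 10 7 12 5 23 1 14-13 14-21-1-13-14 2-6-3-15-17 4-23 2-27 8-18 5-16 5-4 17-4 40-2 15-6 6-5 4-12-2-38-8-5-43 4-28-24-6-14-1-16-6-8-4-2-2 2-2 18-4 4-16 6-8 0-16-14-12-19z"/><path d="M417 286l-10 0-5 13-15 9-46 4-17 4-5 4-5 16-8 18-2 27-4 23 15 17 6 3 16-2-3 18-12 16-14 13-23-1-12-5-10-7-6 0-1 9 8 17-2 13-10 17-20 18-3 7 0 15 5 14 12 14 17 8 4 4 182 0-3-8-10-14 10 7 9-1 11-12 16-28 0-4-9 0-10-10-9-19 0-8 12-15 3-19 5-11 0-15-11-13-1-6 15-12 11-4 9-10 11-6 2-10 6-12 1-20 5-9 1-13-8-14-15-11-12-5-12-1-20 5-12 0z"/><path d="M449 16l-199 1 5 3 9 0 18 6 32-1 6-3 4 12 11-6 10-2 9-4 10 5 2 15-5 18 0 30-6 23-7 16-16 23-6 6-12 6-7 19 9 6 3 21 6 14 28 24 30-4 18 2 3 3 3 37 19 2 18 6 12 0 21-8 13-11 18-45 0-35 12-10 0-3-26-47 0-9-4-10 0-3 12-12-22-23 0-9 6-19-6-7-7-3-11-9-13-1z"/><path d="M59 420l-6 0-7 5-8 25-14 15 0 8-8 3 1 116 249-1-20-12-12-13-5-14 0-15 3-7 20-18 12-21 0-9-8-17-1-11-19 2-13 9-4 10-15 1-17 22-7 17-7 1-39-17-26-25-31-12-3-12 4-15-10-11z"/><path d="M503 102l-13 11 0 3 4 10 0 9 14 27 10 15 2 8-12 10 0 35-12 33-6 12-13 11-8 4 19 0 12 5 15 11 7 9 1 12-6 15-1 20-5 7-3 14 2 10 8 17 12 11 13 6 3-7 0-21 5-3 12 0 3 2 5 9 14 14 6 3 1-265-5-3-12 2-24-19-29-11-6-5z"/><path d="M198 350l-15 2-37 33-29 3-16 8-14-2-19-12-9 0-14-6-10 2-18-17-1 113 5 1 3-2 0-8 14-15 8-25 7-5 6 0 9 4 10 11-4 15 3 12 31 12 26 25 18 9 13 3 8 5 6 0 8-18 17-22 15-1 4-10 13-9 20-3 2-12 6-12-2-19-4-14-13-8-12 0-12 4-13-23-3-12z"/><path d="M249 16l-7 0-19 16-7 12-4 10 12 8 2 12 22 20 11 7-1 10 14 39 20 27 14 7 8-20 12-6 6-6 16-23 7-16 6-23 0-30 5-18 0-12-4-5-8-3-9 4-10 2-11 6-4-12-6 3-32 1-18-6-9 0z"/><path d="M128 56l-18 6-6 19-14 17-6 10-2 20-4 9 20 11 12 10 16 6 14 12 15-1 10 5 12 1 23 17 25-2-5-14-4-4-9-3-22-23-8-2-9-15-2-7 12-24 0-15-2-3-17 0-19-4-10-13z"/><path d="M569 472l-16 4-5 21 0 10 14 27 6 3-19 5-19 2-4 5-2 21 11 18-4 0-8-9-12-34-28-13-17 32-14 13-12-2 10 17 142-1 0-102-17-7z"/><path d="M210 79l-10 0-24 7 2 18-12 24 2 7 7 12 10 5 22 23 6 3 14-4 15 2 10 9 8 15 16 14 8 0 16-6 4-4 0-10 3-9-13-5-22-30-14-42-2 5-11 9-14-4-11-11-3-21z"/><path d="M507 385l-10 5-9 10-11 4-15 12 1 6 11 13 0 15-5 11-3 19-12 15 0 8 6 15 13 14 9 0 2-2 0-18 16-14 4-7 14-19 6 3 29-1-1-10-8-20 6-13-16-7-16-14-6-9z"/><path d="M38 127l-22 29 1 98 30-4 15-6 8-7 13-19 4-1 9 2 10-27-2-6-17-5-8-8-9-17-15-16z"/><path d="M78 16l-62 1 1 139 19-29 15 9 18 20 1-6 8-12-11-10 1-38-2-6 0-45z"/><path d="M140 16l-60 0-10 13-4 10 0 45 2 6-1 38 7 8 3 2 2-3 3-7 2-20 6-10 14-17 7-20 17-5 2 13 10 13 7 3 29 1 1-13 34-13 1-4-3-2-15 0-23 7-33-5z"/><path d="M540 16l-90 1-1 13 13 1 22 16 2 4-6 18 0 9 23 24 24-16 12-2 15-8 18-4 0-3-12-15-6-19z"/>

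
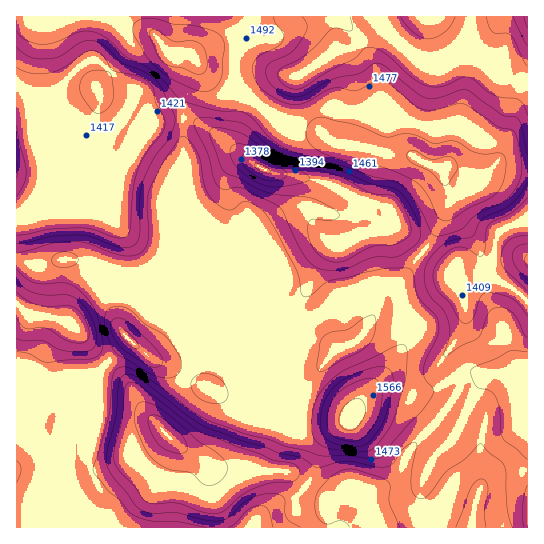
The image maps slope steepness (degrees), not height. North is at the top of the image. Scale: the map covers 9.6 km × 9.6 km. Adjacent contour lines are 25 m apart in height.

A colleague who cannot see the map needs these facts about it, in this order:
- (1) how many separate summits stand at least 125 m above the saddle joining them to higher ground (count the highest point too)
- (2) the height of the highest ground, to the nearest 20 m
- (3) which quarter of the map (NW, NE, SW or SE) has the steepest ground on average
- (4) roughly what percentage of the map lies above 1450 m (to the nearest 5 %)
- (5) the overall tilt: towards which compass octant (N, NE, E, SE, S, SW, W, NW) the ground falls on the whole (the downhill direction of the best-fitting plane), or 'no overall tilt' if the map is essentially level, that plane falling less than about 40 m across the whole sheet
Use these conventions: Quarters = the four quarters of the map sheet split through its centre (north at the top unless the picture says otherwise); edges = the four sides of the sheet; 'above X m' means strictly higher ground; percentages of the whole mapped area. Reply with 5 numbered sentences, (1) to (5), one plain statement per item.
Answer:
(1) Counting only tops that stand 125 m proud, the map has 1 summit.
(2) The highest point reaches roughly 1580 m.
(3) Slopes are steepest in the north-east quarter.
(4) About 60 % of the map lies above 1450 m.
(5) There is no overall tilt: the best-fitting plane is nearly level.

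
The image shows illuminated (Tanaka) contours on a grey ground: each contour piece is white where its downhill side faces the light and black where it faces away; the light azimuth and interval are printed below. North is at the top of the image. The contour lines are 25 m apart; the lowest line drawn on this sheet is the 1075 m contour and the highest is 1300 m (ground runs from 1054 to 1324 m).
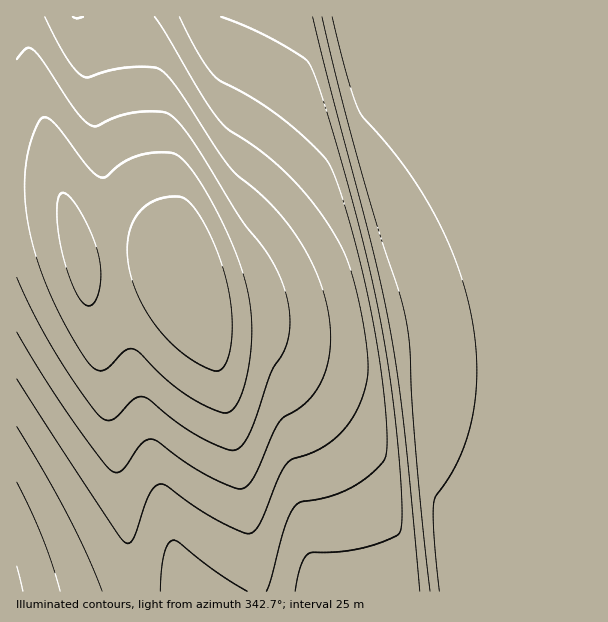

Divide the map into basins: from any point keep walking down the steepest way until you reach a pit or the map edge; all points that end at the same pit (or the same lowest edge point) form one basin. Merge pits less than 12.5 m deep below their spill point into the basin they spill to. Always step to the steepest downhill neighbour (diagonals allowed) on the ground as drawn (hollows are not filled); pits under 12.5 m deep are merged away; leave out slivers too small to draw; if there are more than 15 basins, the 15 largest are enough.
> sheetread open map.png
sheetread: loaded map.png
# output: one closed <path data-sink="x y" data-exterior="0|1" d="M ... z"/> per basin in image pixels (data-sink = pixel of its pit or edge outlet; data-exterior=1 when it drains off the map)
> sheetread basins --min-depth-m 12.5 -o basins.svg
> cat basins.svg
<path data-sink="534 591" data-exterior="1" d="M591 16l-575 1 0 162 38 3 7 7 18 72 4 5 18 0 36-6 24 0 27 10 5 3 3 6 27 111 37 202 332-1z"/><path data-sink="185 591" data-exterior="1" d="M161 260l-24 0-36 6-21 0 18 79 38 246 122 1 0-16-20-111-24-115-16-66-5-11-5-3z"/><path data-sink="17 591" data-exterior="1" d="M33 180l-17 0 0 411 119 1-1-16-16-96-12-90-21-109-24-92-7-7z"/>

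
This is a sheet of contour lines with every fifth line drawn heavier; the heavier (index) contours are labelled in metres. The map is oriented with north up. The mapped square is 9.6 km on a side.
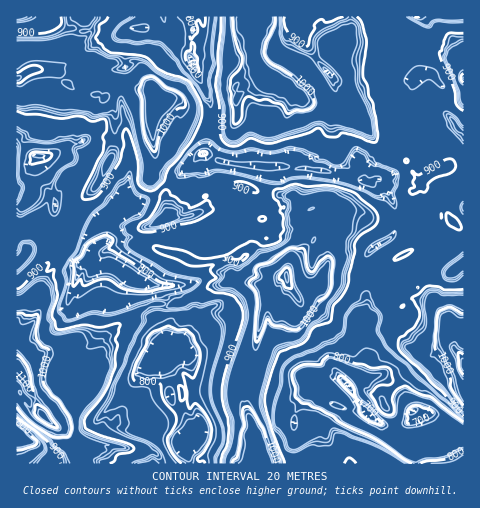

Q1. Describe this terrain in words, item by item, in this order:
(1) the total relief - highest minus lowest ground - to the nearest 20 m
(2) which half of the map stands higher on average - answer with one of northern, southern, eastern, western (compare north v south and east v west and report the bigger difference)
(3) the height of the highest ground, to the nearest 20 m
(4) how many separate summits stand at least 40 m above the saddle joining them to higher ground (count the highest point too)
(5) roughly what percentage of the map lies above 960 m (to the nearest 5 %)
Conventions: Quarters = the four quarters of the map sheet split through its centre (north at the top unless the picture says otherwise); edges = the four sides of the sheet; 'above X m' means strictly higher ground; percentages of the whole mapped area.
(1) Highest minus lowest: about 460 m of relief.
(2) Taken as a whole, the northern half is higher than the southern.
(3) The highest ground is at about 1120 m.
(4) Counting only tops that stand 40 m proud, the map has 13 summits.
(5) Roughly 30 % of the ground is higher than 960 m.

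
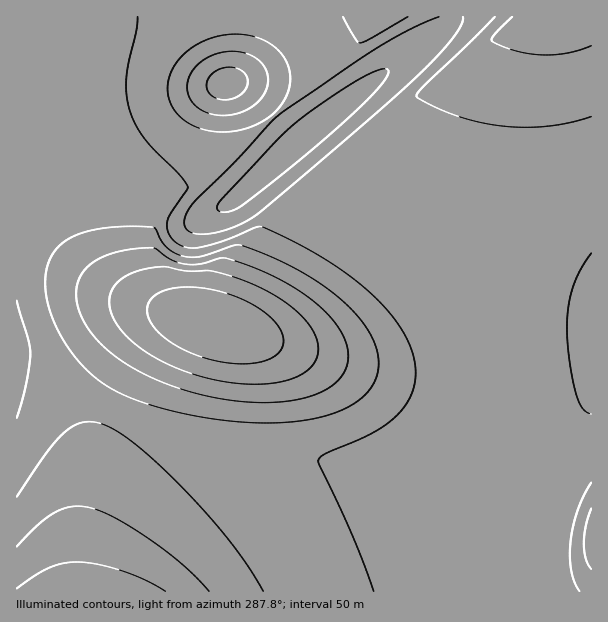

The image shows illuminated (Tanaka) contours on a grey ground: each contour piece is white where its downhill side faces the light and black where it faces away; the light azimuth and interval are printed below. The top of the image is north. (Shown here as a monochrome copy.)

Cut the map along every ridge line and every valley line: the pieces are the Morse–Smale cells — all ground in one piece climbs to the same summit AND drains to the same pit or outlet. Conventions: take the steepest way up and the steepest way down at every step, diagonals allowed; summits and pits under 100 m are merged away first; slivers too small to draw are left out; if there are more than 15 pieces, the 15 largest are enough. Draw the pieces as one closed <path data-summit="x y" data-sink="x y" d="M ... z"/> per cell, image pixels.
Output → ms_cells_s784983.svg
<path data-summit="216 326" data-sink="227 84" d="M591 16l-574 0-1 355 37 7 82 38 59 23 66 17 49 6 45 0 42-6 93-29 75-18 24-11 4-3z"/><path data-summit="99 591" data-sink="227 84" d="M26 372l-10 0 1 220 514 0 3-56 12-51 16-39 14-23 16-21-1-6-27 13-75 18-93 29-42 6-45 0-49-6-66-17-59-23-67-32-15-6z"/><path data-summit="591 539" data-sink="227 84" d="M591 403l-15 20-14 23-16 39-12 51-1 56 59-1z"/>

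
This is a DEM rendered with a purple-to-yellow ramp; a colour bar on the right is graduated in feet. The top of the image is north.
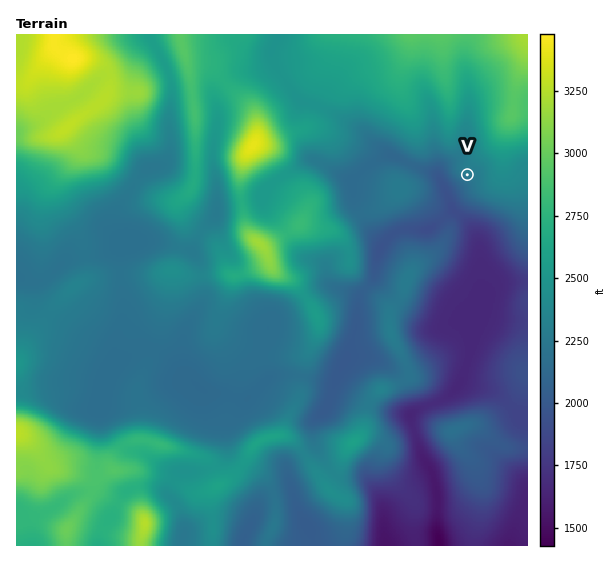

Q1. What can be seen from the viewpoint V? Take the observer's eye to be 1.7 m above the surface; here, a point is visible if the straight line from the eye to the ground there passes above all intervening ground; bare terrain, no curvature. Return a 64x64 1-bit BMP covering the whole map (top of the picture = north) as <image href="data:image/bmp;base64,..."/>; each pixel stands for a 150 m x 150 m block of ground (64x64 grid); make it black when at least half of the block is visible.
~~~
<image width="64" height="64" href="data:image/bmp;base64,Qk0+AgAAAAAAAD4AAAAoAAAAQAAAAEAAAAABAAEAAAAAAAACAAATCwAAEwsAAAIAAAAAAAAA////AAAAAAAAAMAAAAAAAAAAwAAAAAAAAADgAAAAAAAAAOAAAAAAAAABwAAAAAAAAAAAAAAgAAAAAAAAAAAAAAAAAwAAAAAAAQABgAAAAAAHiADAAAAAAA/YAGAMAAAAD5AAAAgAAAAAAAAAEAAABwAAAA8x9AAPAAAAB/D8Bh8AAAAB8Dgf/wAAAADwEA/+AAAAADgAB/4AAAAAOAAD/AAAAAAYBgP8AAAAAAwCA/8AAAAABAB//wAAAAAGAH//AAAAAAYA//8AAAAAAwD//wAAAAABAf//AAAAAAOBj/8AAAAAA4GP/wAAAAADwQf+AAAAAAfAB/AAAAAAB8BD4AAAAAAACEPgAAAAABAYQcAAAAAAcBhhgAAAAADgOOGAAAAAAMA5+QAAAAABwD3/AAAAAAGAf/8AAAAAA4B//wAAAAAED/D/AAAAAAAPwD8AAAAAAA+AfgAAAAAABwD+AAAAAAAHAPwAAAAAAAcA+OAAAAAIDwDw4AAAAA+fAeDwAAAAB//hwDAAAAAH+f9gMAAAAAP5/CA4AAAAA//4YDwAAAAD//BgPAAAAAPP4GA4AAAAA4fAYgAAAAADg8BiAAAAAAOBgEIAAAAAA4AAQAAAAAADAABAAAAAAAQAAIAAAAAAeAAAgAAAAAf4AAAAAAAAB/AAAAAAAAAHwAAAAAAAAAeAAAAAAA=="/>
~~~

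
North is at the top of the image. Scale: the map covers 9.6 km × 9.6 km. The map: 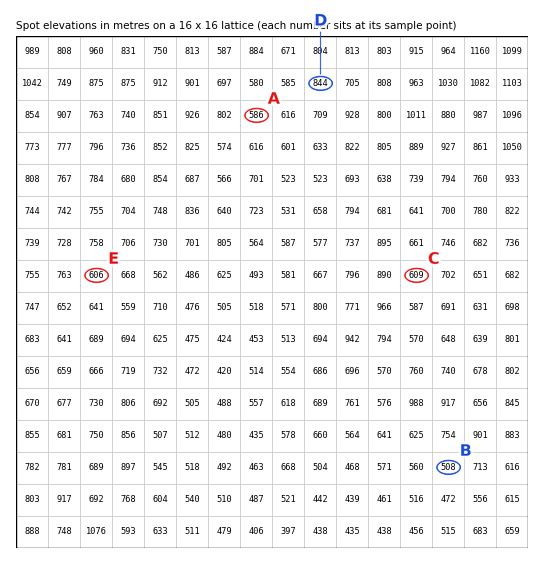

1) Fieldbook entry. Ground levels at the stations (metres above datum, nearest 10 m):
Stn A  590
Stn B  510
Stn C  610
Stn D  840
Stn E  610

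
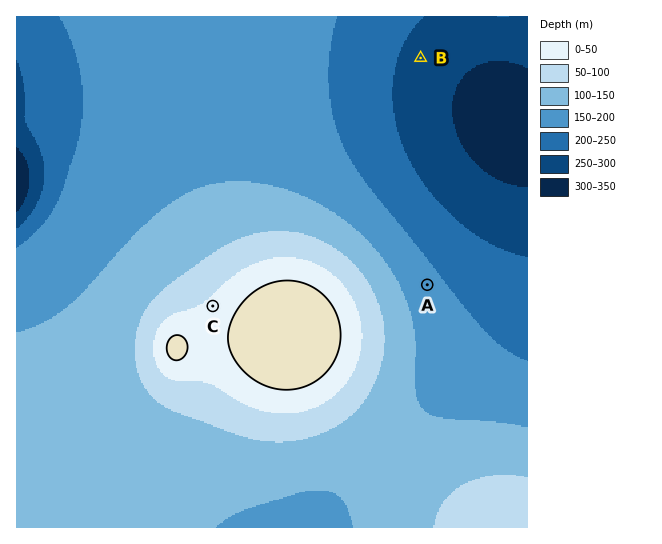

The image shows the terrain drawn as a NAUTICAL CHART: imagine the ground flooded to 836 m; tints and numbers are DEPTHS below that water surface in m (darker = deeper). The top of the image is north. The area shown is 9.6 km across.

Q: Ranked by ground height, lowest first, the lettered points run B A C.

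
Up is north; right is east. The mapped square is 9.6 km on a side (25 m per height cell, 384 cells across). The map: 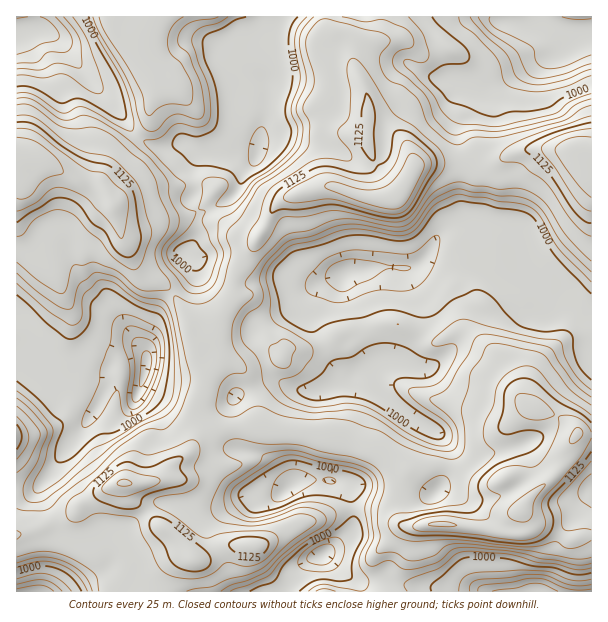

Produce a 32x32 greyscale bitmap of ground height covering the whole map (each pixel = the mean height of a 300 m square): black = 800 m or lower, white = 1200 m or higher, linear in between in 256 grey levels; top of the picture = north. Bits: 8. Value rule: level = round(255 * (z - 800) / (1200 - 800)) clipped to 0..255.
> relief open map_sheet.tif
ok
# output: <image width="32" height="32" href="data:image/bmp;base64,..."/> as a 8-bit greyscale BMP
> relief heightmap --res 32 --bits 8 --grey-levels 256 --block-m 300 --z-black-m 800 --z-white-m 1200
<image width="32" height="32" href="data:image/bmp;base64,Qk02CAAAAAAAADYEAAAoAAAAIAAAACAAAAABAAgAAAAAAAAEAAATCwAAEwsAAAABAAAAAAAAAAAAAAEBAQACAgIAAwMDAAQEBAAFBQUABgYGAAcHBwAICAgACQkJAAoKCgALCwsADAwMAA0NDQAODg4ADw8PABAQEAAREREAEhISABMTEwAUFBQAFRUVABYWFgAXFxcAGBgYABkZGQAaGhoAGxsbABwcHAAdHR0AHh4eAB8fHwAgICAAISEhACIiIgAjIyMAJCQkACUlJQAmJiYAJycnACgoKAApKSkAKioqACsrKwAsLCwALS0tAC4uLgAvLy8AMDAwADExMQAyMjIAMzMzADQ0NAA1NTUANjY2ADc3NwA4ODgAOTk5ADo6OgA7OzsAPDw8AD09PQA+Pj4APz8/AEBAQABBQUEAQkJCAENDQwBEREQARUVFAEZGRgBHR0cASEhIAElJSQBKSkoAS0tLAExMTABNTU0ATk5OAE9PTwBQUFAAUVFRAFJSUgBTU1MAVFRUAFVVVQBWVlYAV1dXAFhYWABZWVkAWlpaAFtbWwBcXFwAXV1dAF5eXgBfX18AYGBgAGFhYQBiYmIAY2NjAGRkZABlZWUAZmZmAGdnZwBoaGgAaWlpAGpqagBra2sAbGxsAG1tbQBubm4Ab29vAHBwcABxcXEAcnJyAHNzcwB0dHQAdXV1AHZ2dgB3d3cAeHh4AHl5eQB6enoAe3t7AHx8fAB9fX0Afn5+AH9/fwCAgIAAgYGBAIKCggCDg4MAhISEAIWFhQCGhoYAh4eHAIiIiACJiYkAioqKAIuLiwCMjIwAjY2NAI6OjgCPj48AkJCQAJGRkQCSkpIAk5OTAJSUlACVlZUAlpaWAJeXlwCYmJgAmZmZAJqamgCbm5sAnJycAJ2dnQCenp4An5+fAKCgoAChoaEAoqKiAKOjowCkpKQApaWlAKampgCnp6cAqKioAKmpqQCqqqoAq6urAKysrACtra0Arq6uAK+vrwCwsLAAsbGxALKysgCzs7MAtLS0ALW1tQC2trYAt7e3ALi4uAC5ubkAurq6ALu7uwC8vLwAvb29AL6+vgC/v78AwMDAAMHBwQDCwsIAw8PDAMTExADFxcUAxsbGAMfHxwDIyMgAycnJAMrKygDLy8sAzMzMAM3NzQDOzs4Az8/PANDQ0ADR0dEA0tLSANPT0wDU1NQA1dXVANbW1gDX19cA2NjYANnZ2QDa2toA29vbANzc3ADd3d0A3t7eAN/f3wDg4OAA4eHhAOLi4gDj4+MA5OTkAOXl5QDm5uYA5+fnAOjo6ADp6ekA6urqAOvr6wDs7OwA7e3tAO7u7gDv7+8A8PDwAPHx8QDy8vIA8/PzAPT09AD19fUA9vb2APf39wD4+PgA+fn5APr6+gD7+/sA/Pz8AP39/QD+/v4A////AF1Ya4estre4urq2q5yLfXmFioaPlpGHfXJeU09GS19mj4aRqLS1t7vJ1tHAwLqUdWRnfJqdpKSWfnd3eICJlZ23s7W3t7e4wtPZzMrU1buWbGF1l7K4urSlpa+4v7u+vb26ubq4t7rO1sW6ubm5ubWlh3mOuM7e4+Tk5enr18C/r7C6xsPHysi/uLSkjYKMoqOSg5W2v8TMztHg7/HWvLSdlKm+0+Pi0cW/tqOBdmtvfHt6irC3r6e3yN7l7uC/rKSLjKO83uTc2Mu6sp+Fc2tydn6Ssrm2sLXC3ejj6dy6t5Z+iJ66xsPLybqzqqGTjJikq7O3t7OsrrfCztXg6NjGpH53hJOvtre+urOvsrO0tre2tbKjjoSeuMXKyNbq6bqaf3Nxd4Cbqra3s7O2tLGvsK6ol4B7iKW3x9bc3eLcnIF4dm1xWnKRsbaoo6ujk4iKjoZ6fZGhq7XA2eLcyrV/eHd2cG1SWIWqtqyko5SFfXh2dnmFi5Sms7vQ1cWwlHd3d3ZybFVHgKy3tbCinpiJfXh3eHp7gpqvt7zAtZp+d3d5eHRqUEp/sbe2qJ2hno6HhX58foWLkaWysayijHl3eoOEd2tbY4m1t7WhmJeKgIaGhoiLiIyUmJePhYGAeXmHl5N6c3R/mrW0tqqahnh3d3p9g4F9gYmJhn13d3d3iqCsmYJ+lqaspqWztKSCdW9paHBzcnV6f4J+eHd2dnqks7OnmaC3t6mMiqqzoX11bFtVXWRla3Z5eXd3d3d6i7W3tLKzwMm2kHuBoLeyjnp1amFjZmhncXZ3d3d3eYumure1t77W172cgoimucaxmpCCenp/gnVwdXZ3d3eEprjHuri/0+HXvq6UkaOzxMG5taqjqri4kXZ1dnd3epe3yuPQxtDh6dW6po+RkKC80tjVz9no8Oq4i35/hYqVrsfh9Ong5OXhyrWfjpGSh6vG3enu7enu9tuypKmusLO+2/D29e/i2sy5q5GFhIB3fJ27z9TMztjv78i4t7q7wdLs9vbx3MW9uKqThHx4dnNsepu2usDPzePiw7W2ucPP4/T35tW6s7KklJqMg4J4dW91i7G6x9HL0cKsnqSjqbbI2+bAsJick3+SraKhmXt2dHeWtLjA0Me8speKg4CDiJCjupuJfH10eJu0tLKaenZ1dpGyt7/NvrWniHp3dnZ0doGSdHBya2yAqra3sJF4dnR2hqy3wcWypY17d3Z0aFhUXm5OVVxfc5m0t7Slg3d2dneLsbe+uqqVj4aDenJeRzw8RjpAR16FsLe3rZd/d3d2eJG0uLi2sKWVjIN1YUs+ODY3OTtNcKC2t7eyoJOGend4h6qzraaknIyAc2BDOTc3OTs="/>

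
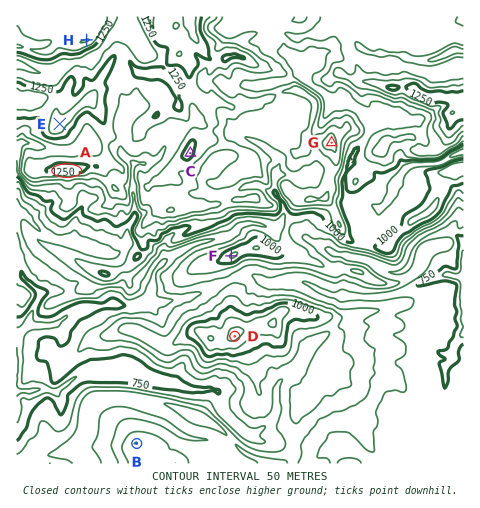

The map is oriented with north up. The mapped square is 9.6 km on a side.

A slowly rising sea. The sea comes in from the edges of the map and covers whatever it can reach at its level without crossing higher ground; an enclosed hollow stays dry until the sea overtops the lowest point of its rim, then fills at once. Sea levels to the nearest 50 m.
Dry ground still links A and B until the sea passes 850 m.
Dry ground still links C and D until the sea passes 900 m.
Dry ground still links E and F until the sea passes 950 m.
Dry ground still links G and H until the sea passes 1150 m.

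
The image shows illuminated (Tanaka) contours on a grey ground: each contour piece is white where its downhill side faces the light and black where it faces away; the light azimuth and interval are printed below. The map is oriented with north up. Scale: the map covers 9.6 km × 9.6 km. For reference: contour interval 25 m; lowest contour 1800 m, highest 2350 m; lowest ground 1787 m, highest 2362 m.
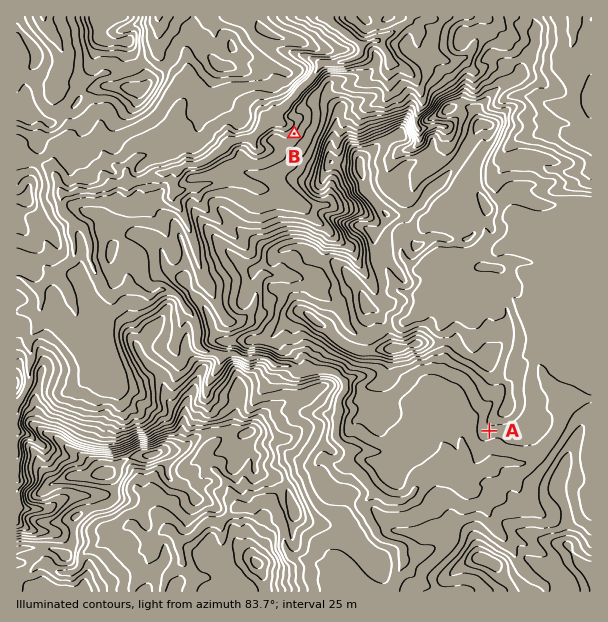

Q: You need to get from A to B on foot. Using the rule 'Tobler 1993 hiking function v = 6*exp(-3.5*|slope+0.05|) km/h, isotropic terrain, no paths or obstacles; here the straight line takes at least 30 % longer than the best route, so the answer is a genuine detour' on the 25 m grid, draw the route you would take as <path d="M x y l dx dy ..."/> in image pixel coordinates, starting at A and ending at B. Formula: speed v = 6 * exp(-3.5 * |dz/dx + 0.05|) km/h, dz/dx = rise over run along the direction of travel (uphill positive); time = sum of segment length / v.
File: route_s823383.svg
<path d="M489 431l-4-9 0-9-23-45-9-9-4-9-18-18-3-6-15-8-18-18-9-4-3-3-3-2-11-10-3-6-4-6-8-15-9-9-6-12-16-17-2-3 0-6-1-3-9-4-17-17-3-6 0-3 3-6 0-34"/>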